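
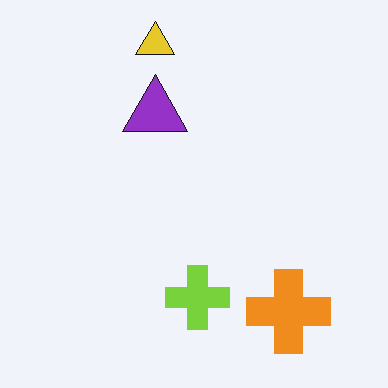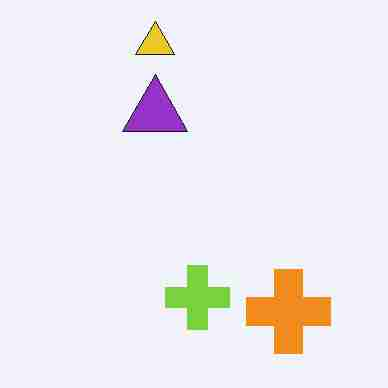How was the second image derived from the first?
The second image is the first degraded with heavy JPEG compression.

Blocky 8×8 compression artifacts appear around shape edges and the flat background shows ringing — characteristic JPEG degradation.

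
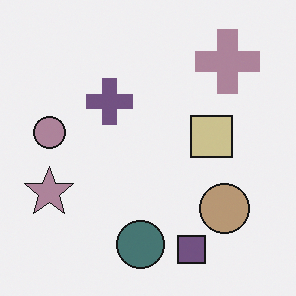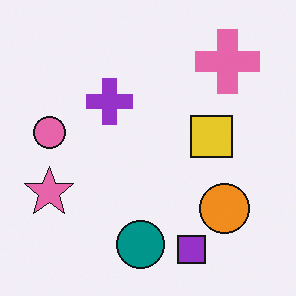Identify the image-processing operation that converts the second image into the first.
The image was heavily desaturated.

All colors are more muted and greyish — a global saturation change.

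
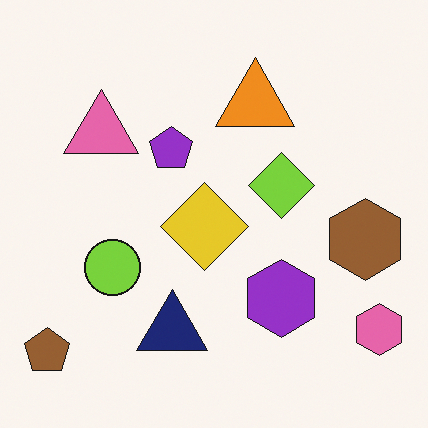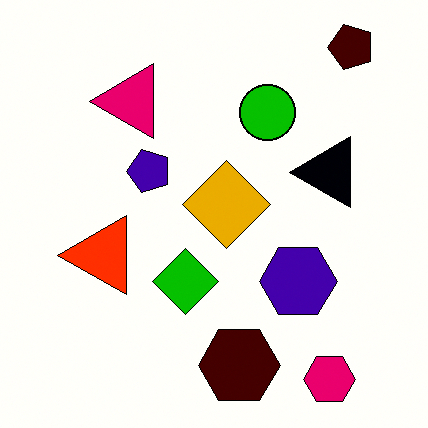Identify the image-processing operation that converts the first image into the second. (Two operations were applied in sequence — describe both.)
The image was transposed (reflected across the top-left ↔ bottom-right diagonal), then boosted in contrast.

Shapes have swapped their row and column positions — what was in the top-right is now in the bottom-left — a diagonal reflection. Tones are pushed away from mid-grey across the whole image — a global contrast change.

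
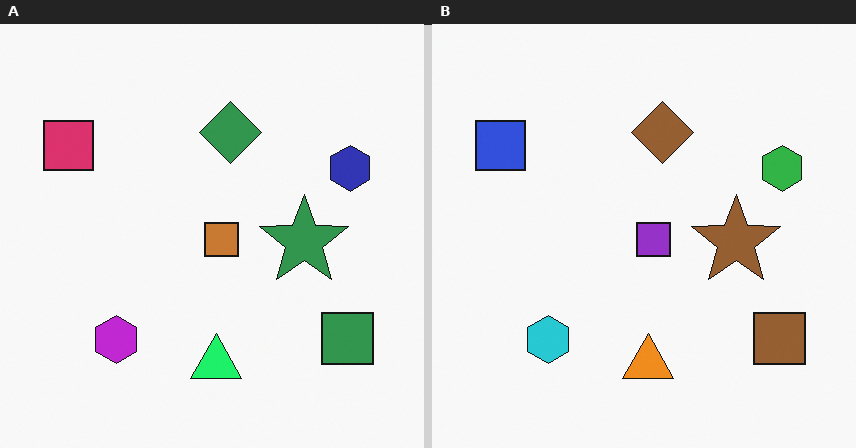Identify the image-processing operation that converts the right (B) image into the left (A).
The transformation is: hue-shifted through roughly a third of the color wheel.

Every shape's color has rotated by the same amount around the hue wheel — a uniform hue shift.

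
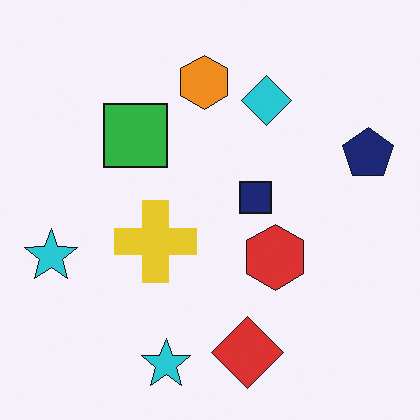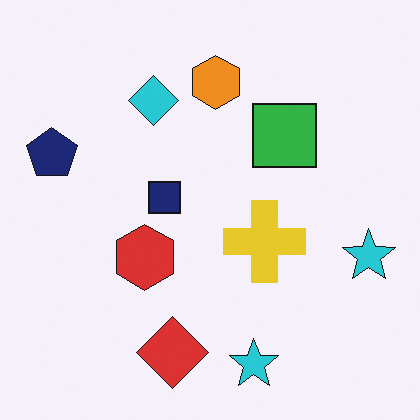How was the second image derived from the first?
This is the original image flipped horizontally (left ↔ right).

The navy pentagon is in the right of the first image and the left of the second — shapes on opposite sides of the vertical midline have swapped in a mirror flip.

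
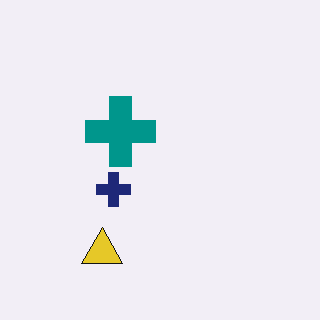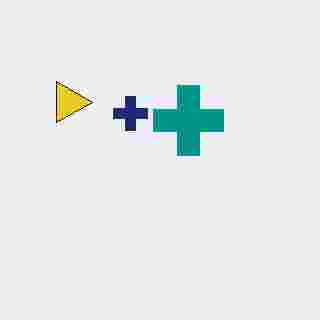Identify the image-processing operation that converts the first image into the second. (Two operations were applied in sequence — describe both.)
The second image is the first rotated 90° clockwise, then heavily JPEG-compressed with obvious blocking artifacts.

The yellow triangle sits in the bottom-left of the first image and the top-left of the second — consistent with a whole-image 90° clockwise rotation. Blocky 8×8 compression artifacts appear around shape edges and the flat background shows ringing — characteristic JPEG degradation.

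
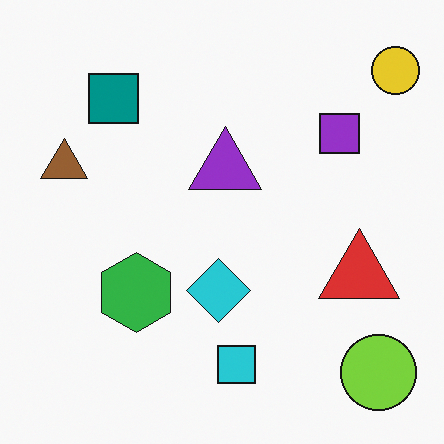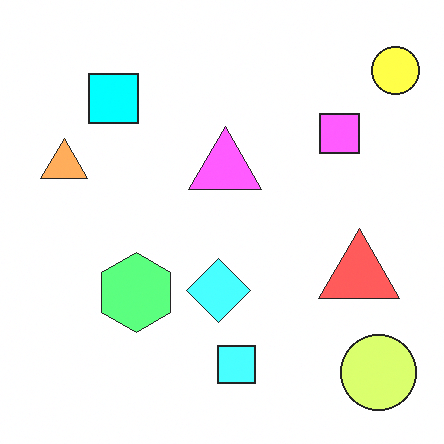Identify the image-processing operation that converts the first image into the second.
The second image is the first substantially brightened.

Every pixel — background and shapes alike — is uniformly brightened.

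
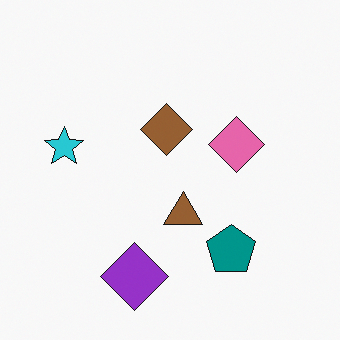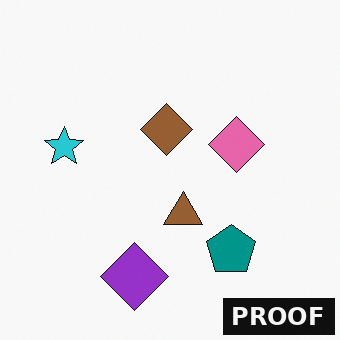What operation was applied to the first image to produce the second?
The image was watermarked with the text "PROOF" in the lower-right corner.

A dark label reading "PROOF" appears in the lower-right corner.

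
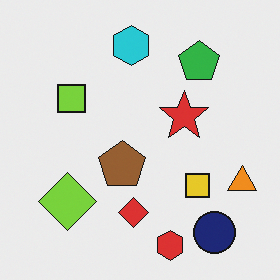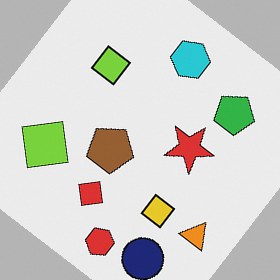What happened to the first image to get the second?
Rotated clockwise by a large amount — several tens of degrees.

Every shape is tilted by the same angle and the image corners show triangular fill wedges — a whole-image rotation by a non-right angle.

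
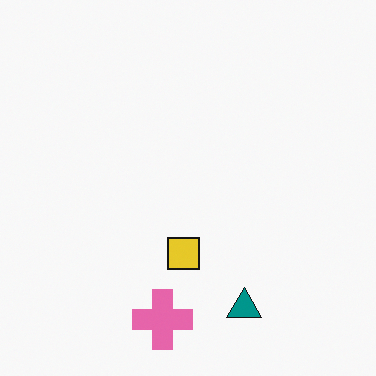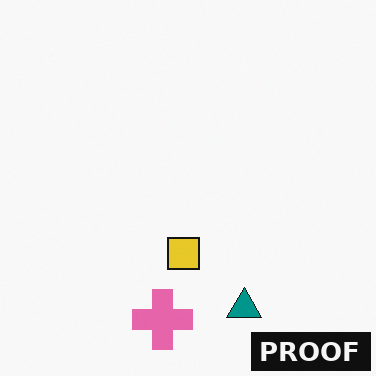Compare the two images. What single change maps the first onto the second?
Watermarked with the text "PROOF" in the lower-right corner.

A dark label reading "PROOF" appears in the lower-right corner.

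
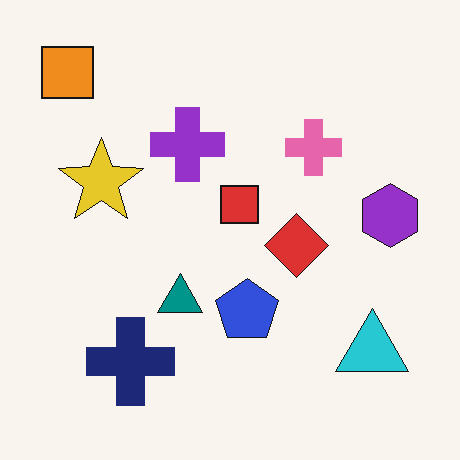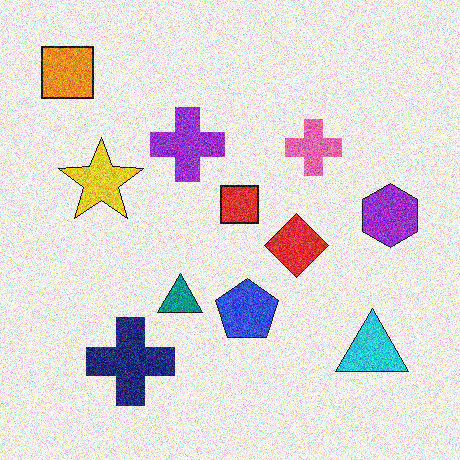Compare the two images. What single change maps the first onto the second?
It was degraded with heavy additive noise.

Random speckle covers the whole image, including the flat background.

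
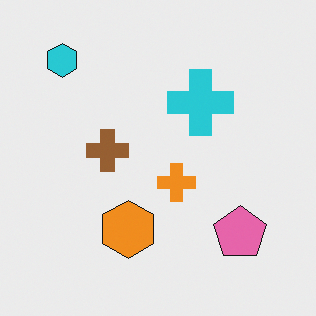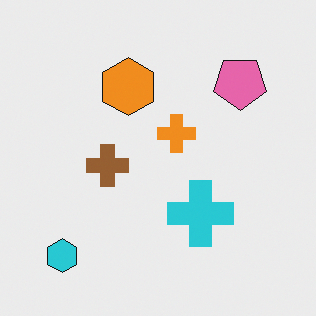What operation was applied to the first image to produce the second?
The image was flipped vertically (top ↔ bottom).

The cyan hexagon is in the top-left of the first image and the bottom-left of the second — shapes on opposite sides of the horizontal midline have swapped in a mirror flip.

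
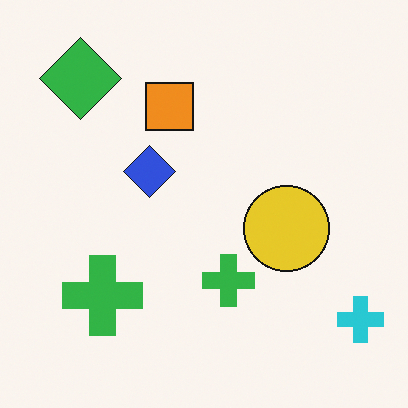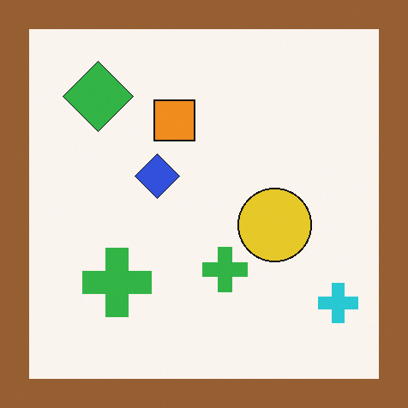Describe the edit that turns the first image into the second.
This is the original image framed with a brown border.

A solid brown frame runs around the edge of the second image, with the content slightly shrunk inside it.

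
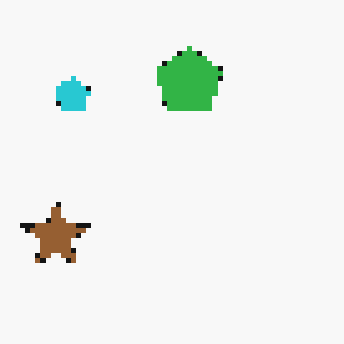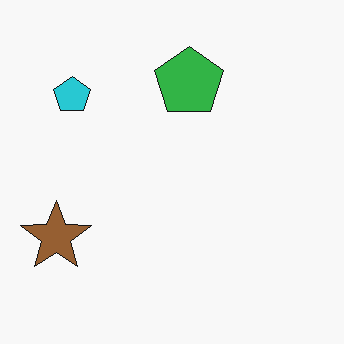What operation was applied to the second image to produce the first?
The image was mildly pixelated.

Shapes are reduced to large square blocks; fine edges and outlines are lost — a downscale-then-upscale (mosaic) effect.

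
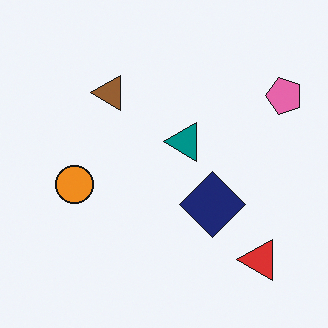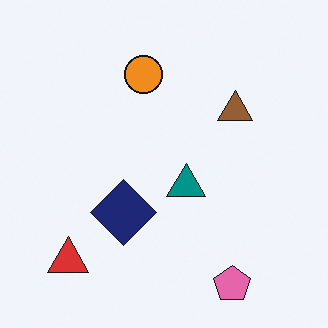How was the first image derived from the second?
The image was rotated 90° counter-clockwise.

The pink pentagon sits in the bottom-right of the second image and the top-right of the first — consistent with a whole-image 90° counter-clockwise rotation.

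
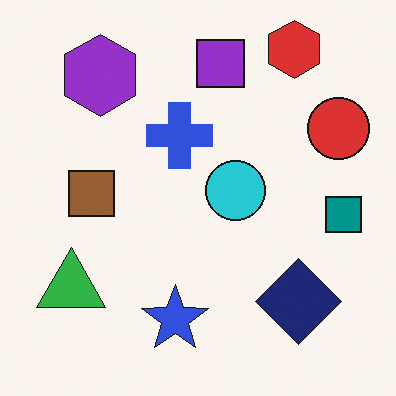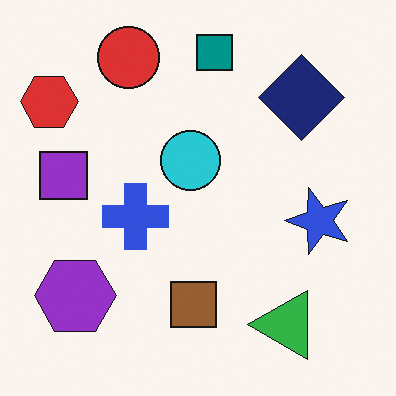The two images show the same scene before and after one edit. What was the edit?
The second image is the first rotated 90° counter-clockwise.

The red hexagon sits in the top-right of the first image and the top-left of the second — consistent with a whole-image 90° counter-clockwise rotation.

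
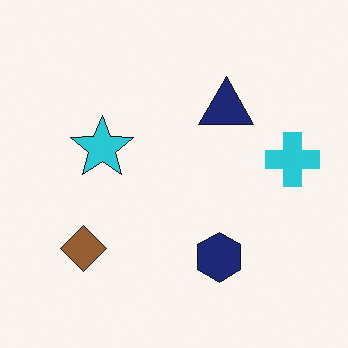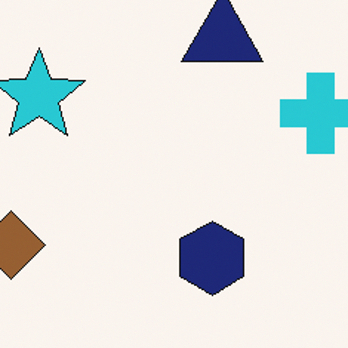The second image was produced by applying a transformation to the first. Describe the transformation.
It was cropped slightly and scaled back up.

The visible shapes are larger and the field of view is narrower; shapes near the original edges may be partly or wholly outside the frame — a crop-and-rescale.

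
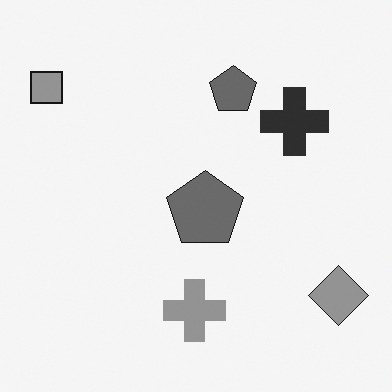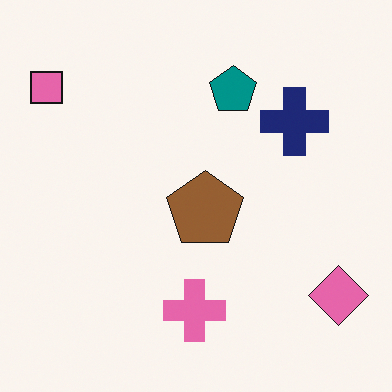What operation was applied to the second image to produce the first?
The image was converted to grayscale.

All color is removed — every shape is now a shade of grey.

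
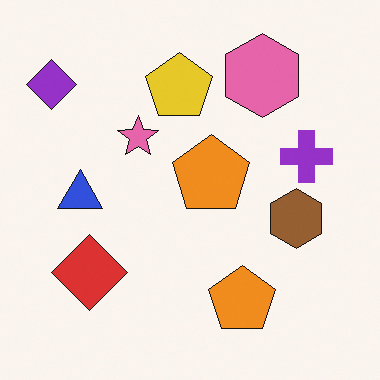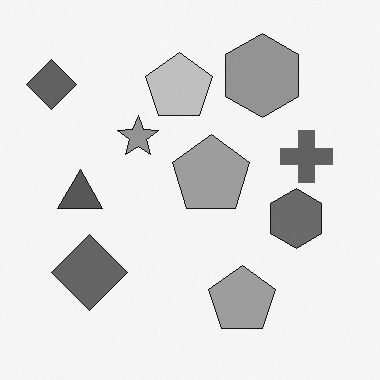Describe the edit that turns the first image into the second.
This is the original image converted to grayscale.

All color is removed — every shape is now a shade of grey.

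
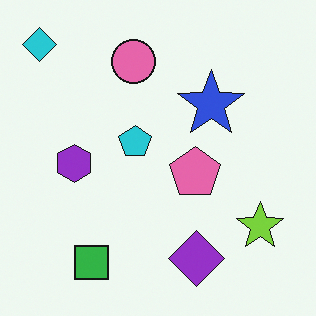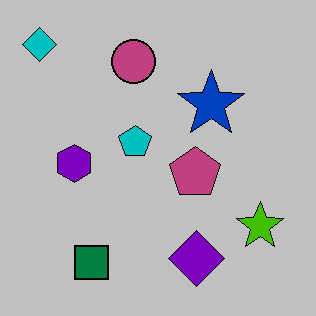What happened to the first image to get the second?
The transformation is: heavily posterized to just a handful of flat colors.

Each flat color has snapped to a coarser quantized level — most visibly, the near-white background has dropped to a flat grey.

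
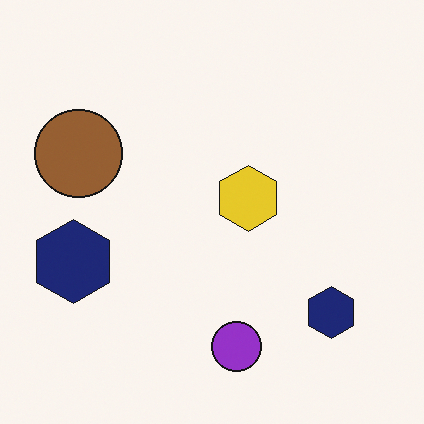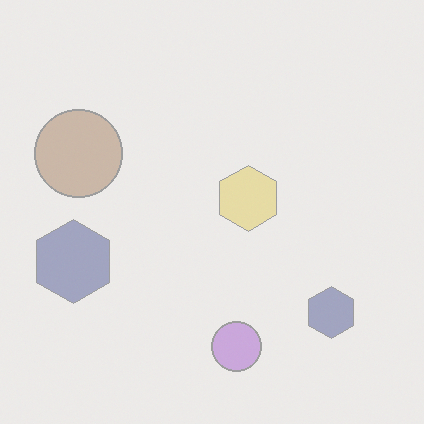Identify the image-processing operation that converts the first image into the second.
The image was given much lower contrast.

Tones are pushed toward mid-grey across the whole image — a global contrast change.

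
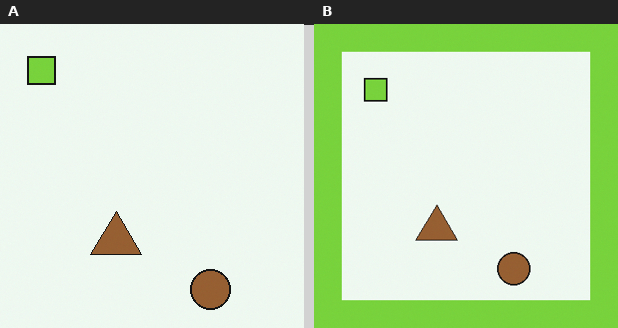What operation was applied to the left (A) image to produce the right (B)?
It was framed with a lime border.

A solid lime frame runs around the edge of the right (B) image, with the content slightly shrunk inside it.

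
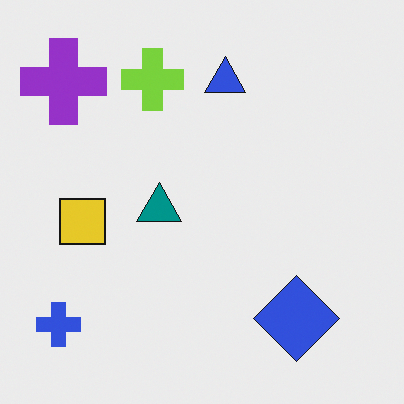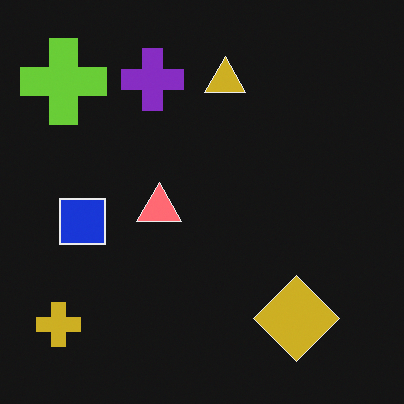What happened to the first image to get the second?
The second image is the first color-inverted (negative).

The light background has become dark and every shape's color is its complement — a photographic negative.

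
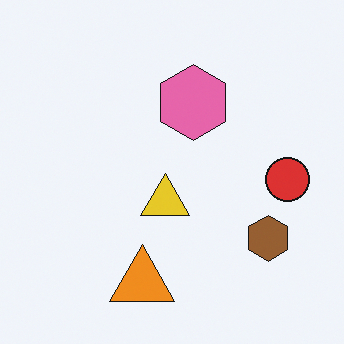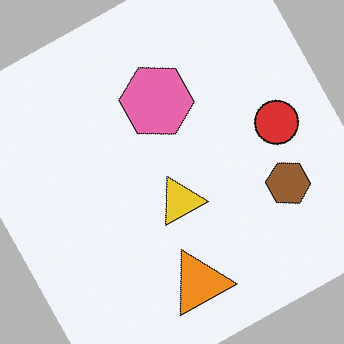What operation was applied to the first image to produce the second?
The image was rotated counter-clockwise by a moderate amount.

Every shape is tilted by the same angle and the image corners show triangular fill wedges — a whole-image rotation by a non-right angle.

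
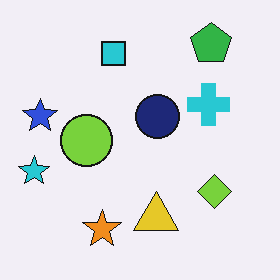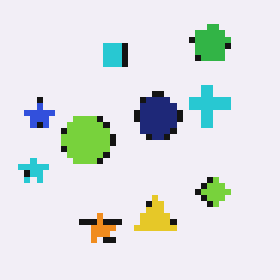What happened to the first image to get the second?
Moderately pixelated.

Shapes are reduced to large square blocks; fine edges and outlines are lost — a downscale-then-upscale (mosaic) effect.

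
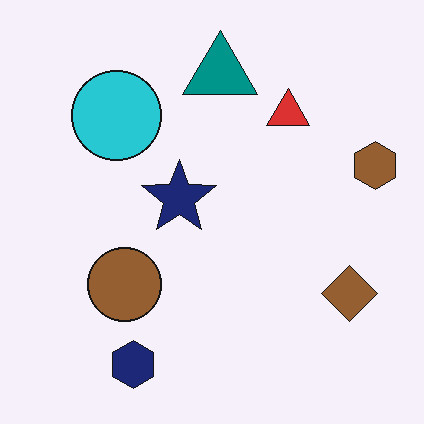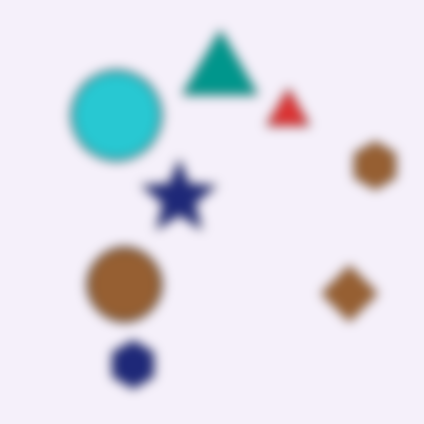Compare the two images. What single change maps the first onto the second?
The second image is the first strongly gaussian-blurred.

Shape edges and outlines are uniformly softened across the whole image.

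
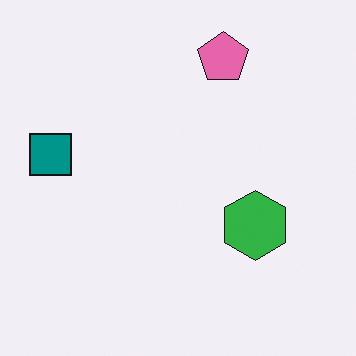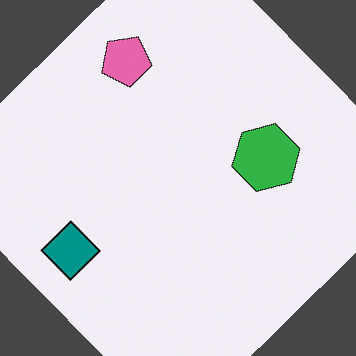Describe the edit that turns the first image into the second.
This is the original image rotated counter-clockwise by a large amount — several tens of degrees.

Every shape is tilted by the same angle and the image corners show triangular fill wedges — a whole-image rotation by a non-right angle.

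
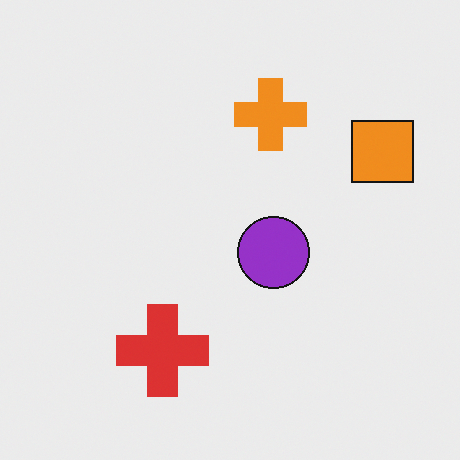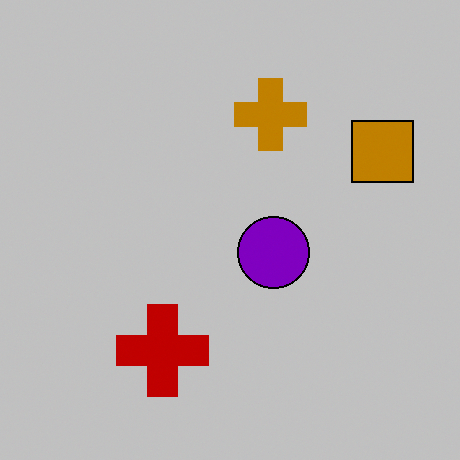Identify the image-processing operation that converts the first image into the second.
The second image is the first heavily posterized to just a handful of flat colors.

Each flat color has snapped to a coarser quantized level — most visibly, the near-white background has dropped to a flat grey.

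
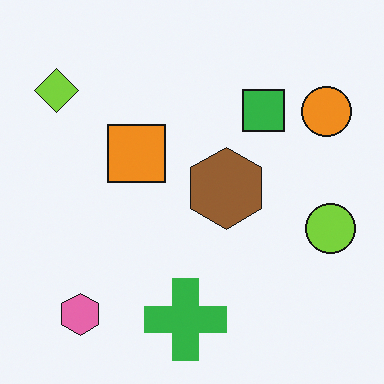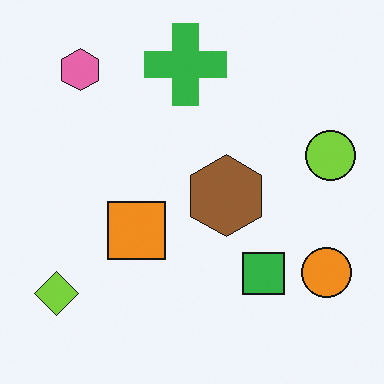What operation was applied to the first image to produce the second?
It was flipped vertically (top ↔ bottom).

The green cross is in the bottom of the first image and the top of the second — shapes on opposite sides of the horizontal midline have swapped in a mirror flip.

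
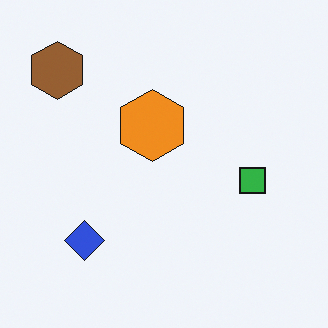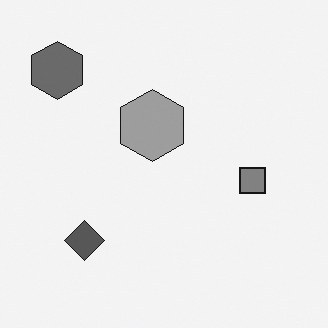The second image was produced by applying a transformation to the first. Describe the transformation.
It was converted to grayscale.

All color is removed — every shape is now a shade of grey.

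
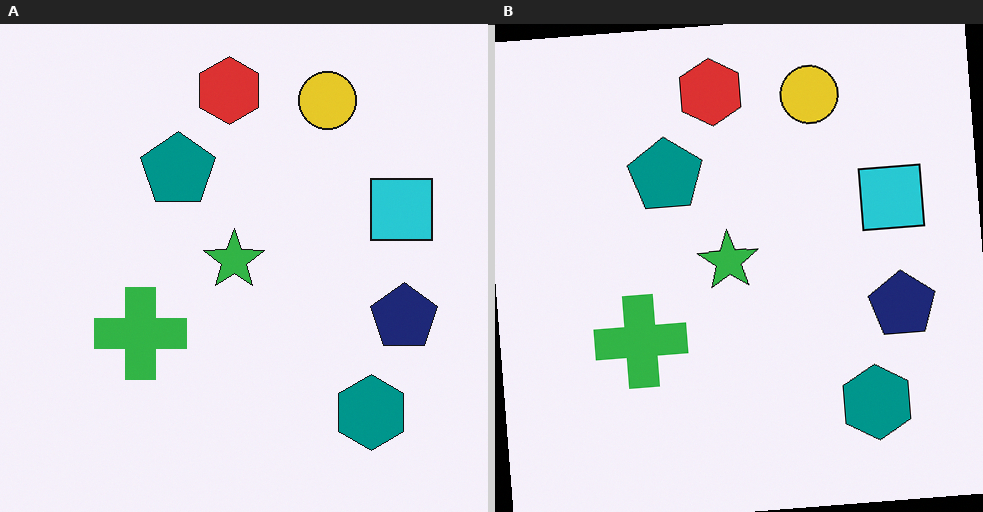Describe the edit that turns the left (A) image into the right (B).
It was rotated counter-clockwise by a few degrees.

Every shape is tilted by the same angle and the image corners show triangular fill wedges — a whole-image rotation by a non-right angle.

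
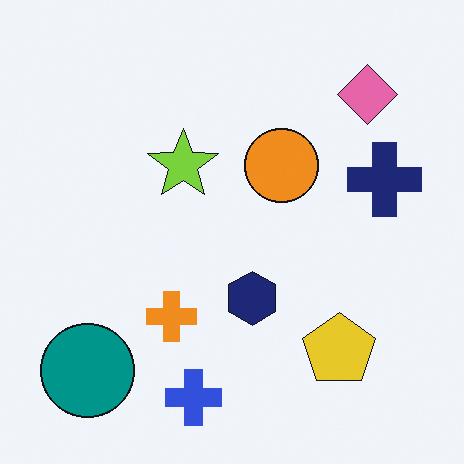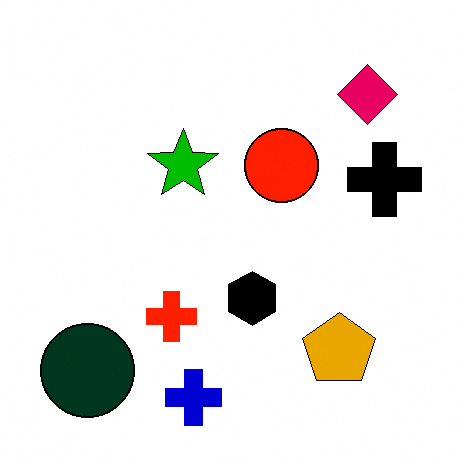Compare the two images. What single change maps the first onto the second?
The second image is the first boosted in contrast.

Tones are pushed away from mid-grey across the whole image — a global contrast change.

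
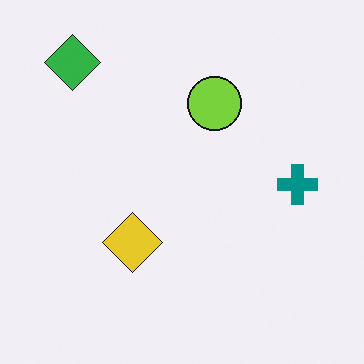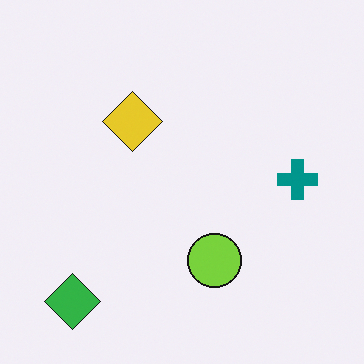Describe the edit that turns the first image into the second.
It was flipped vertically (top ↔ bottom).

The green diamond is in the top-left of the first image and the bottom-left of the second — shapes on opposite sides of the horizontal midline have swapped in a mirror flip.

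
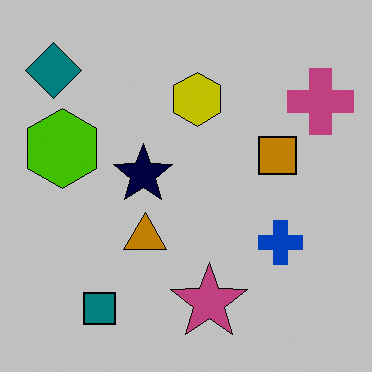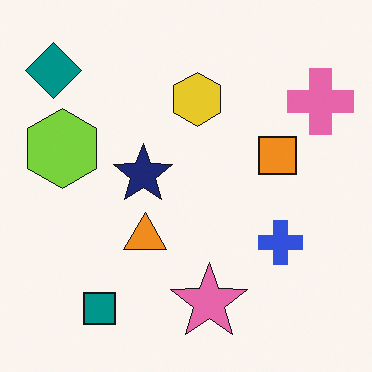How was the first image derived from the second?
Aggressively posterized.

Each flat color has snapped to a coarser quantized level — most visibly, the near-white background has dropped to a flat grey.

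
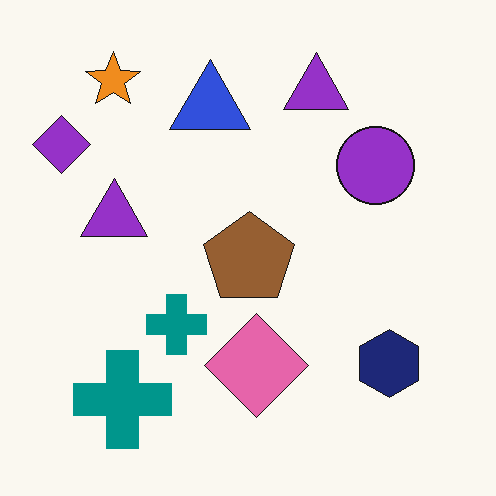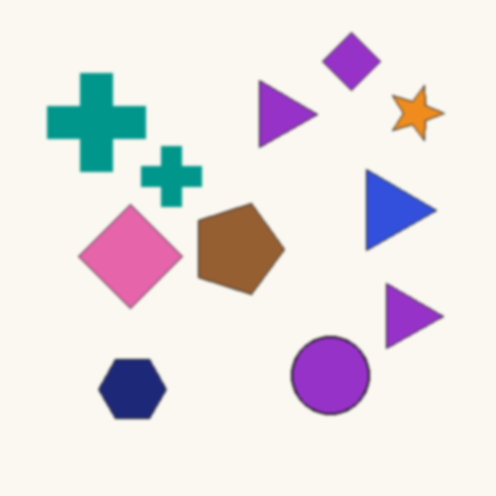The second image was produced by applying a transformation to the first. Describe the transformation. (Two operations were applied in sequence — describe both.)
Lightly blurred, then rotated 90° clockwise.

Shape edges and outlines are uniformly softened across the whole image. The orange star sits in the top-left of the first image and the top-right of the second — consistent with a whole-image 90° clockwise rotation.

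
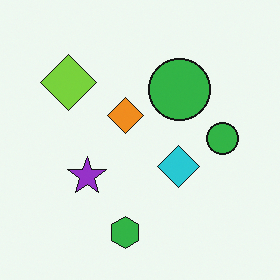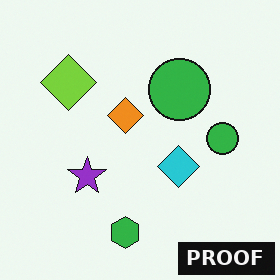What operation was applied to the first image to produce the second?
Watermarked with the text "PROOF" in the lower-right corner.

A dark label reading "PROOF" appears in the lower-right corner.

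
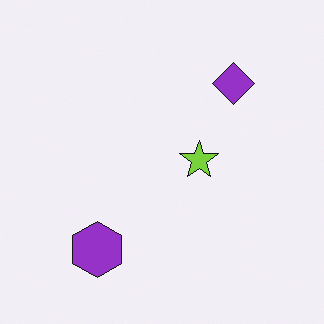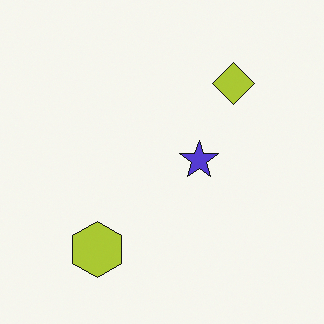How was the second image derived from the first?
The second image is the first hue-shifted noticeably.

Every shape's color has rotated by the same amount around the hue wheel — a uniform hue shift.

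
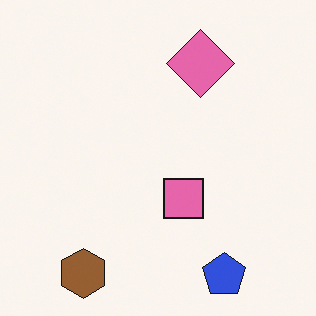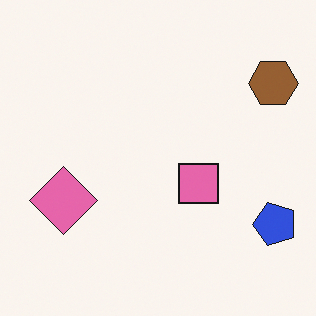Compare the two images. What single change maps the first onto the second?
This is the original image transposed (reflected across the top-left ↔ bottom-right diagonal).

Shapes have swapped their row and column positions — what was in the top-right is now in the bottom-left — a diagonal reflection.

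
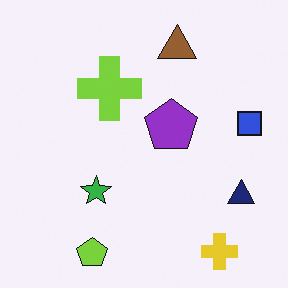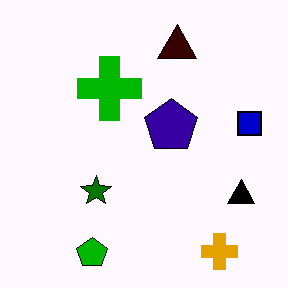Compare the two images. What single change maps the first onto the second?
This is the original image boosted in contrast.

Tones are pushed away from mid-grey across the whole image — a global contrast change.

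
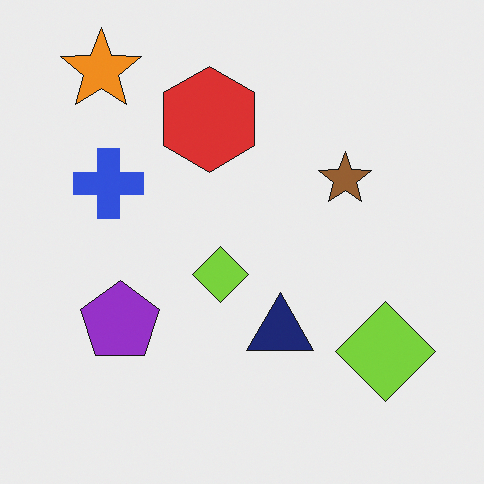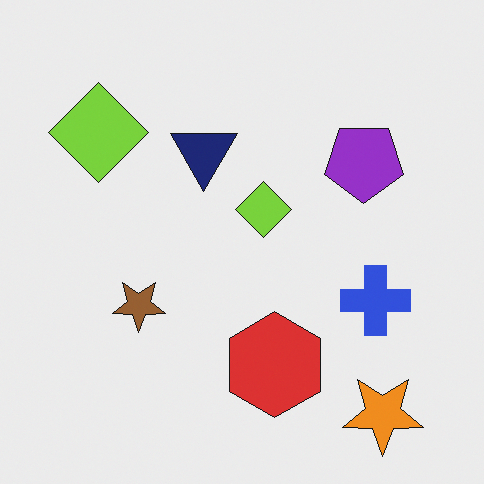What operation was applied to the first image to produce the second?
Rotated 180°.

The orange star sits in the top-left of the first image and the bottom-right of the second — consistent with a whole-image 180° rotation.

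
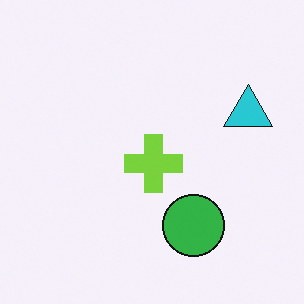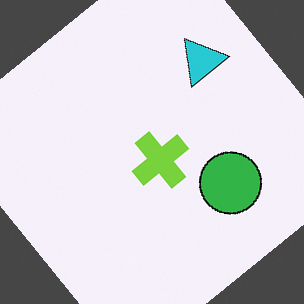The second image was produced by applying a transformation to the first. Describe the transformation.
This is the original image rotated counter-clockwise by a large amount — several tens of degrees.

Every shape is tilted by the same angle and the image corners show triangular fill wedges — a whole-image rotation by a non-right angle.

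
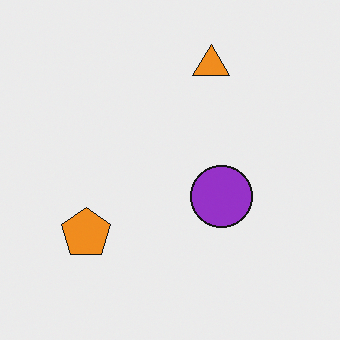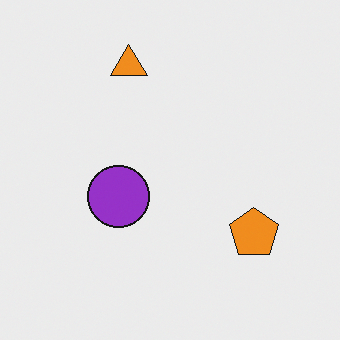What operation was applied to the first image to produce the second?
It was flipped horizontally (left ↔ right).

The orange pentagon is in the bottom-left of the first image and the bottom-right of the second — shapes on opposite sides of the vertical midline have swapped in a mirror flip.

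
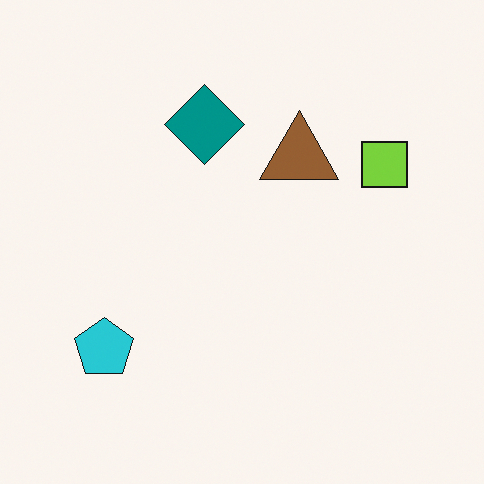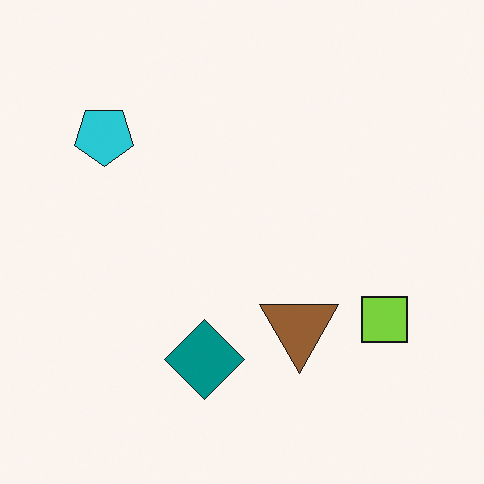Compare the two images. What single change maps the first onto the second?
The image was flipped vertically (top ↔ bottom).

The teal diamond is in the top of the first image and the bottom of the second — shapes on opposite sides of the horizontal midline have swapped in a mirror flip.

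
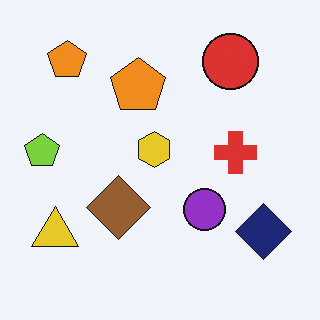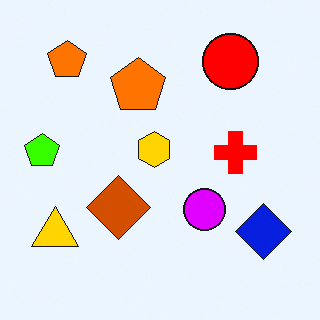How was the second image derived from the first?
This is the original image made much more vivid (saturation change).

All colors are more vivid — a global saturation change.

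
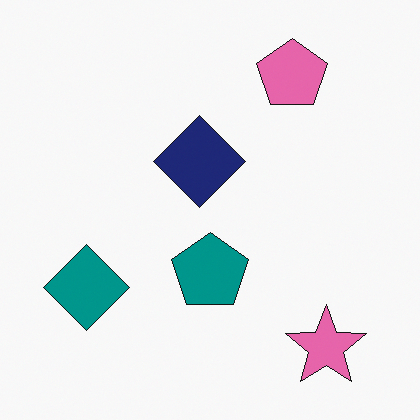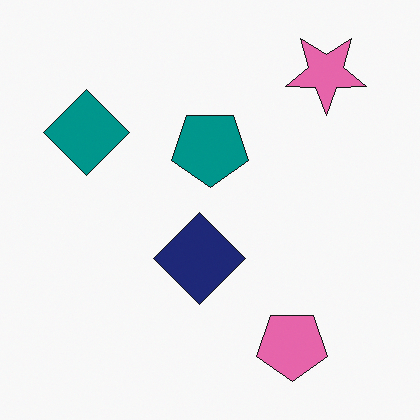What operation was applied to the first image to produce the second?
The image was flipped vertically (top ↔ bottom).

The pink star is in the bottom-right of the first image and the top-right of the second — shapes on opposite sides of the horizontal midline have swapped in a mirror flip.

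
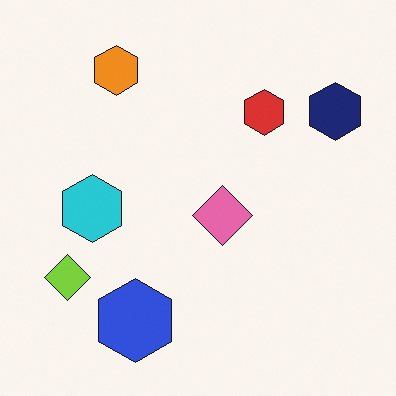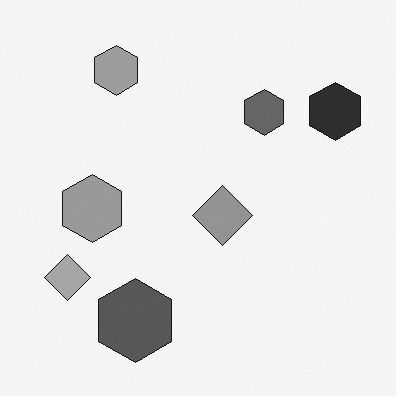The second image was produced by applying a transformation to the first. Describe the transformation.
Converted to grayscale.

All color is removed — every shape is now a shade of grey.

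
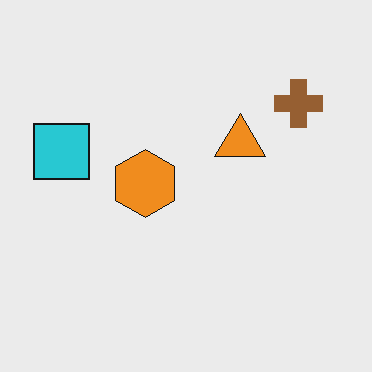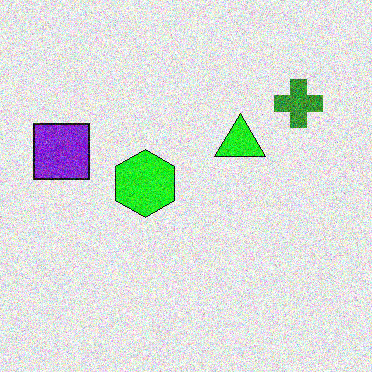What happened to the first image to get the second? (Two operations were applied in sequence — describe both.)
The second image is the first hue-shifted by a moderate amount, then degraded with heavy additive noise.

Every shape's color has rotated by the same amount around the hue wheel — a uniform hue shift. Random speckle covers the whole image, including the flat background.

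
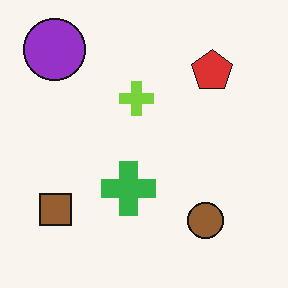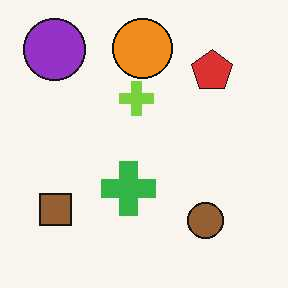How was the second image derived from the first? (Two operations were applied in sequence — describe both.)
It was given moderate JPEG compression, then overlaid with an additional orange circle.

Blocky 8×8 compression artifacts appear around shape edges and the flat background shows ringing — characteristic JPEG degradation. An orange circle appears in the second image that is absent from the first.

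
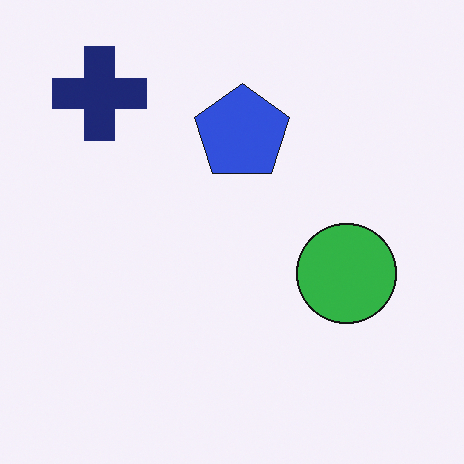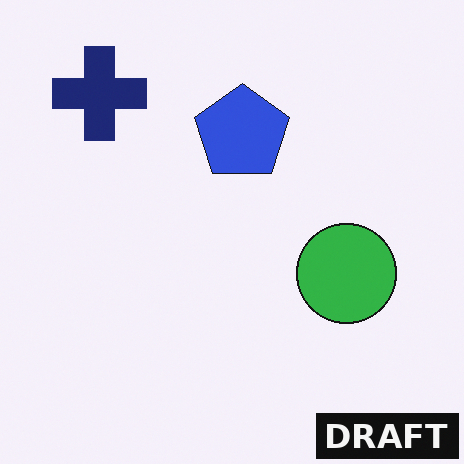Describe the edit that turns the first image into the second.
The image was watermarked with the text "DRAFT" in the lower-right corner.

A dark label reading "DRAFT" appears in the lower-right corner.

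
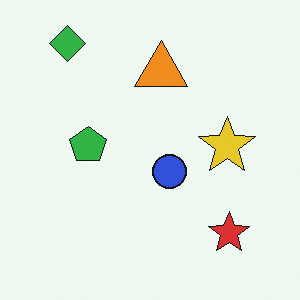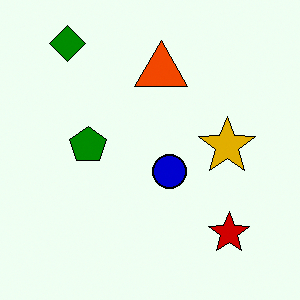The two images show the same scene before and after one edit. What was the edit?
Boosted in contrast.

Tones are pushed away from mid-grey across the whole image — a global contrast change.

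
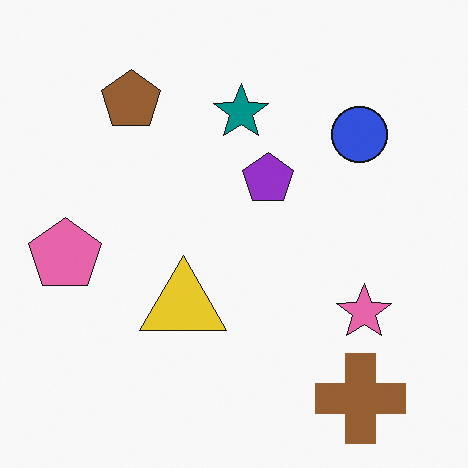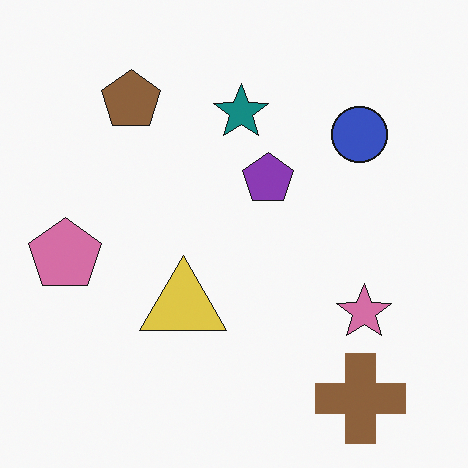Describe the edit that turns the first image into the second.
The transformation is: slightly desaturated.

All colors are more muted and greyish — a global saturation change.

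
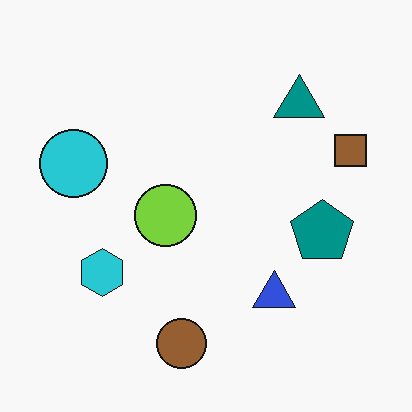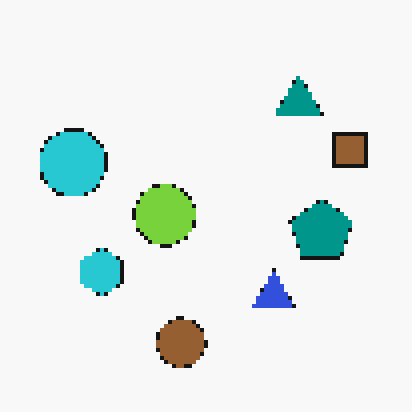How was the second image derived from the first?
The transformation is: mildly pixelated.

Shapes are reduced to large square blocks; fine edges and outlines are lost — a downscale-then-upscale (mosaic) effect.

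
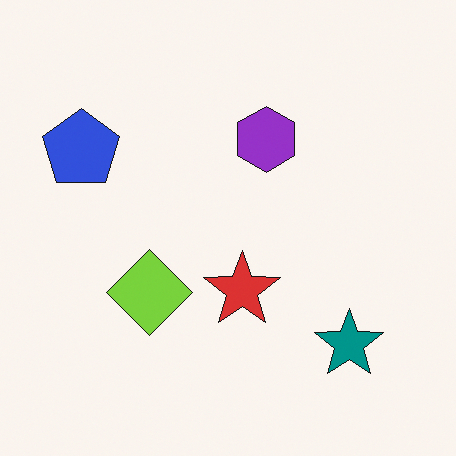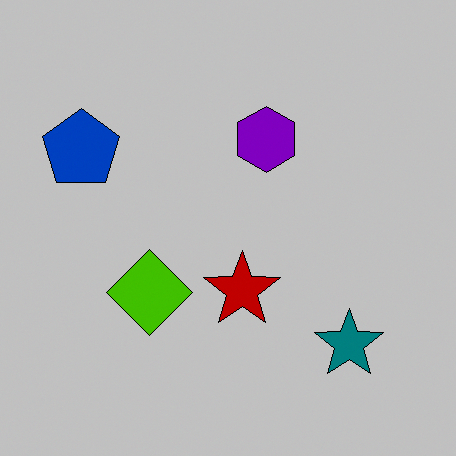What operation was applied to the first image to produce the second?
The second image is the first heavily posterized to just a handful of flat colors.

Each flat color has snapped to a coarser quantized level — most visibly, the near-white background has dropped to a flat grey.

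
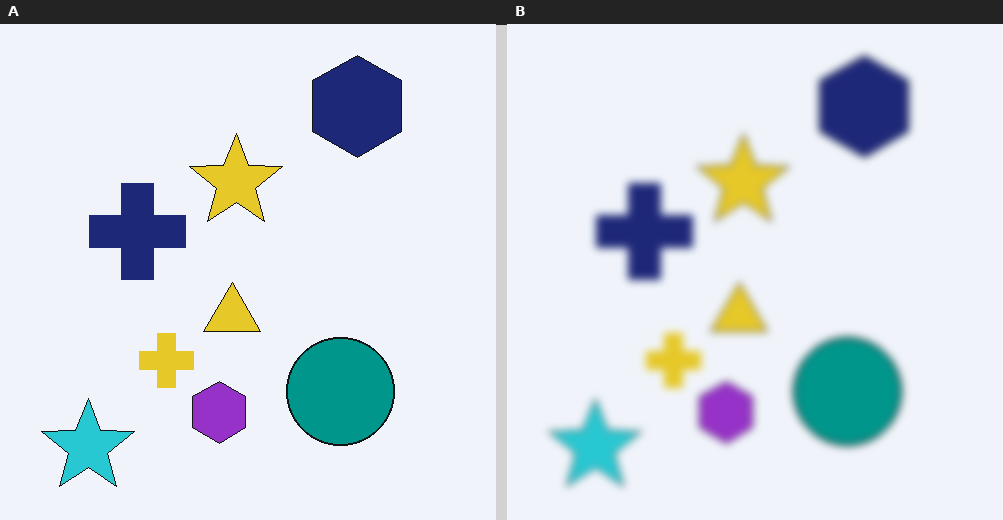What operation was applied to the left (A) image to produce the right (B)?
The transformation is: noticeably gaussian-blurred.

Shape edges and outlines are uniformly softened across the whole image.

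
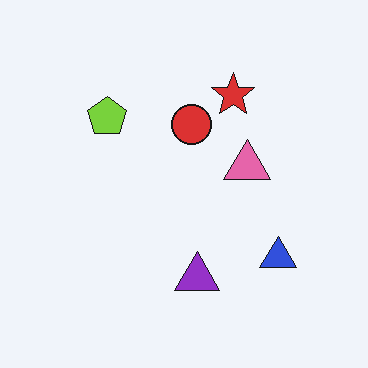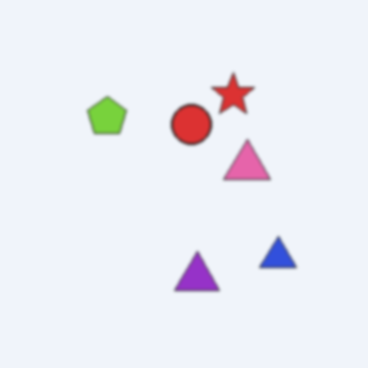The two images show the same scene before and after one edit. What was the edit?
The second image is the first slightly softened.

Shape edges and outlines are uniformly softened across the whole image.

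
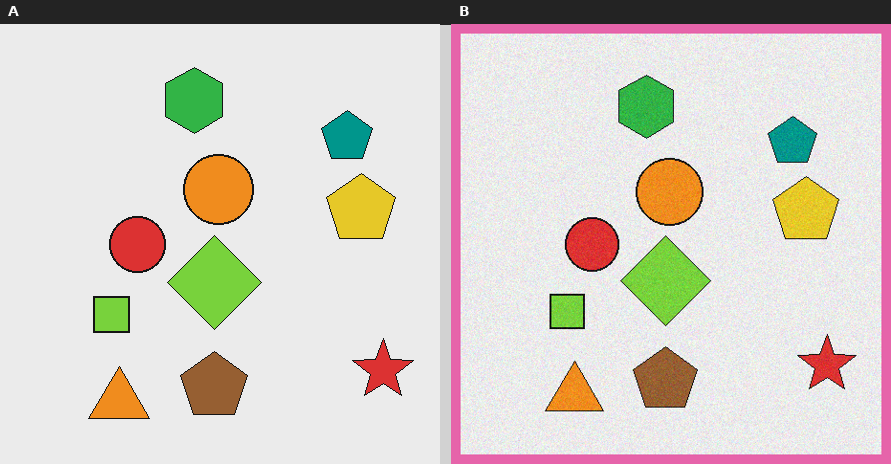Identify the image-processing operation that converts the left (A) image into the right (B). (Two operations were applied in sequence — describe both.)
The transformation is: degraded with light additive noise, then framed with a pink border.

Random speckle covers the whole image, including the flat background. A solid pink frame runs around the edge of the right (B) image, with the content slightly shrunk inside it.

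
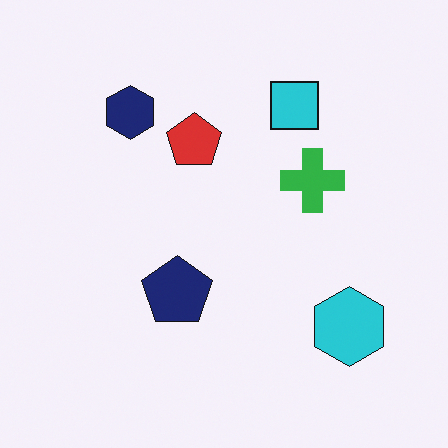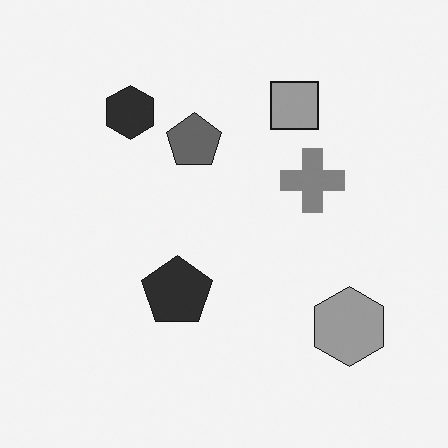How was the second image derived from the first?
The image was converted to grayscale.

All color is removed — every shape is now a shade of grey.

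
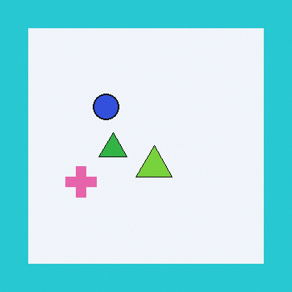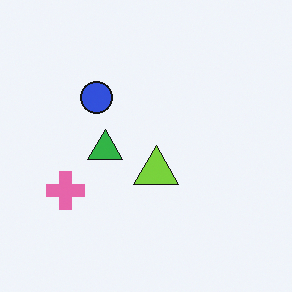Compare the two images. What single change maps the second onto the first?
This is the original image framed with a cyan border.

A solid cyan frame runs around the edge of the first image, with the content slightly shrunk inside it.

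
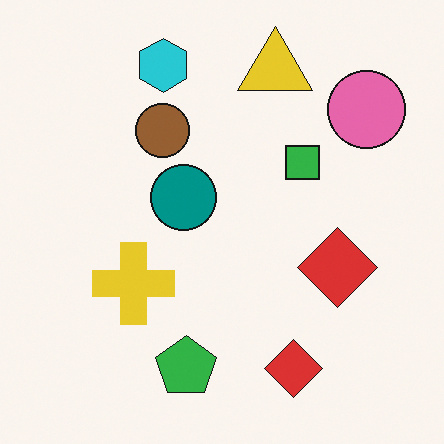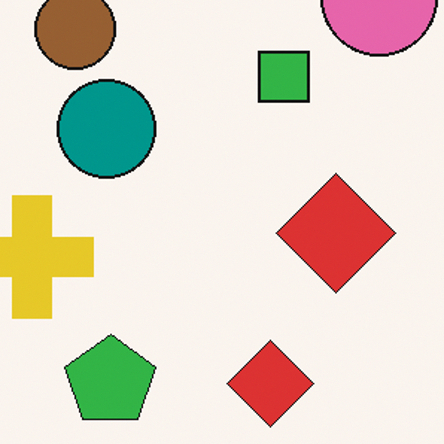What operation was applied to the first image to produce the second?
The second image is the first cropped slightly and scaled back up.

The visible shapes are larger and the field of view is narrower; shapes near the original edges may be partly or wholly outside the frame — a crop-and-rescale.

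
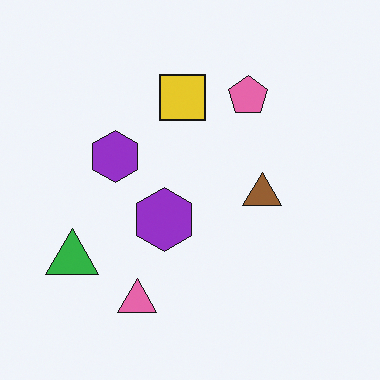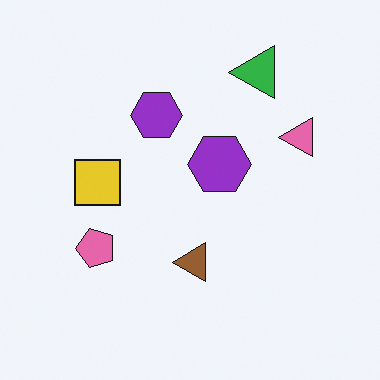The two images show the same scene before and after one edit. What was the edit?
Transposed (reflected across the top-left ↔ bottom-right diagonal).

Shapes have swapped their row and column positions — what was in the top-right is now in the bottom-left — a diagonal reflection.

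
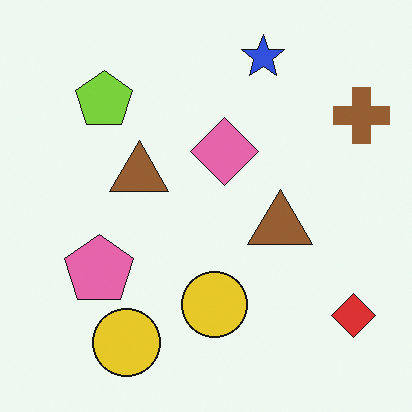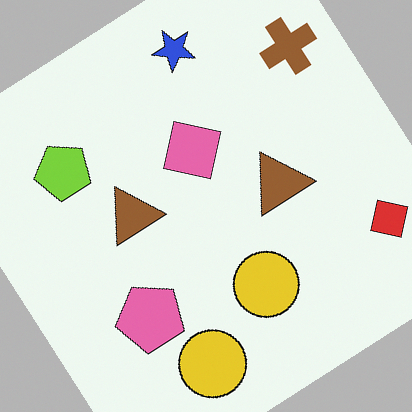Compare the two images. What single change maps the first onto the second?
Rotated counter-clockwise by a large amount — several tens of degrees.

Every shape is tilted by the same angle and the image corners show triangular fill wedges — a whole-image rotation by a non-right angle.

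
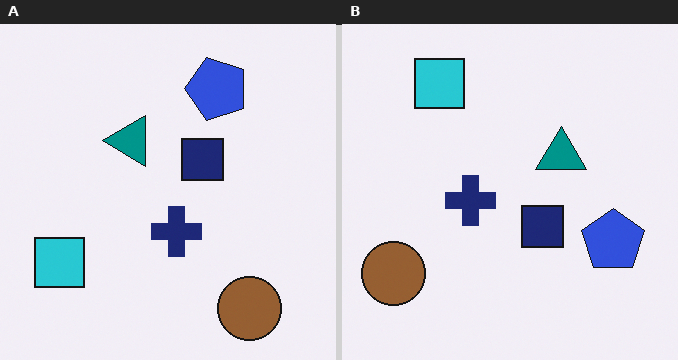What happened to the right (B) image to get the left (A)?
Rotated 90° counter-clockwise.

The brown circle sits in the bottom-left of the right (B) image and the bottom-right of the left (A) — consistent with a whole-image 90° counter-clockwise rotation.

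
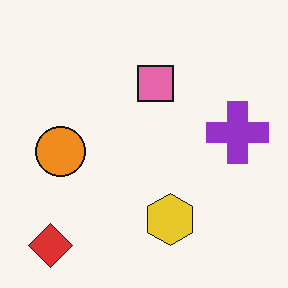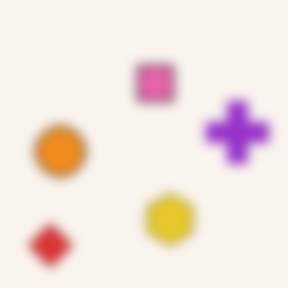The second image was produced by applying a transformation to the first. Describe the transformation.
The image was strongly gaussian-blurred.

Shape edges and outlines are uniformly softened across the whole image.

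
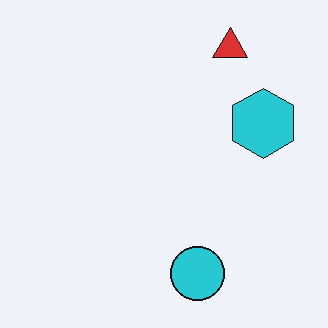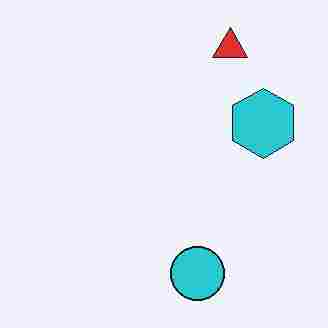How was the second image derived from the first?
Degraded with heavy JPEG compression.

Blocky 8×8 compression artifacts appear around shape edges and the flat background shows ringing — characteristic JPEG degradation.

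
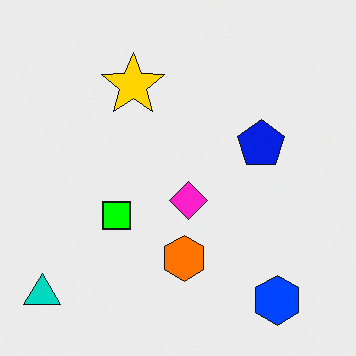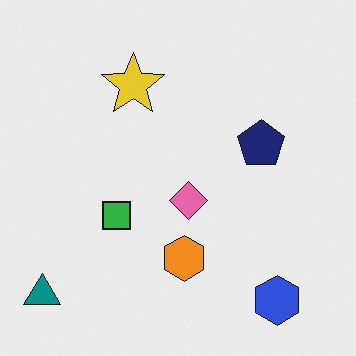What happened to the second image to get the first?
The transformation is: heavily oversaturated.

All colors are more vivid — a global saturation change.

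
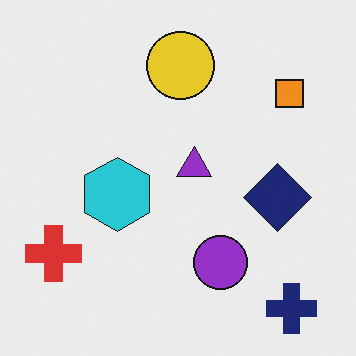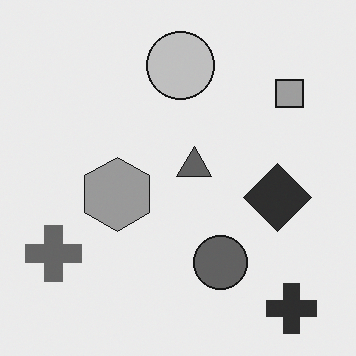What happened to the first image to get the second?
The image was converted to grayscale.

All color is removed — every shape is now a shade of grey.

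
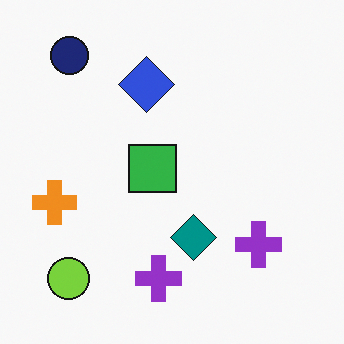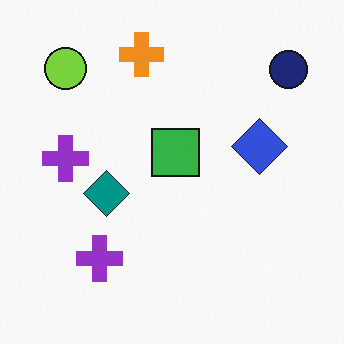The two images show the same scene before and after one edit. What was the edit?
This is the original image rotated 90° clockwise.

The navy circle sits in the top-left of the first image and the top-right of the second — consistent with a whole-image 90° clockwise rotation.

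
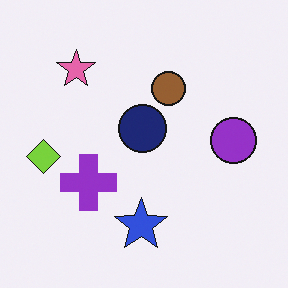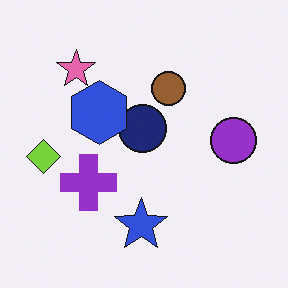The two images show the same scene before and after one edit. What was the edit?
The second image is the first overlaid with an additional blue hexagon.

A blue hexagon appears in the second image that is absent from the first.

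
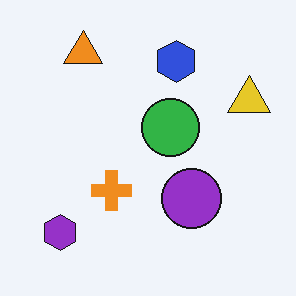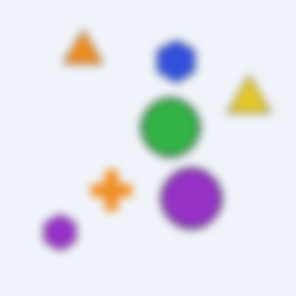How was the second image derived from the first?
The second image is the first noticeably gaussian-blurred.

Shape edges and outlines are uniformly softened across the whole image.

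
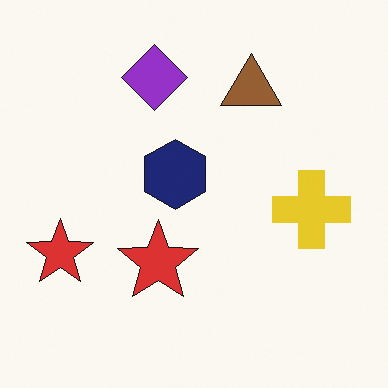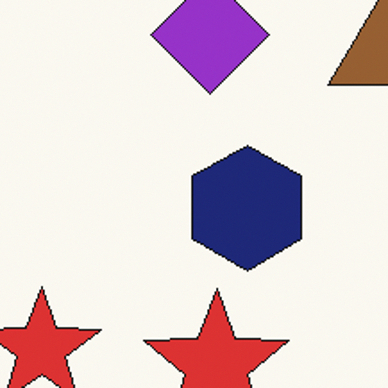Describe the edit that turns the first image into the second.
This is the original image cropped to a noticeably smaller region and rescaled.

The visible shapes are larger and the field of view is narrower; shapes near the original edges may be partly or wholly outside the frame — a crop-and-rescale.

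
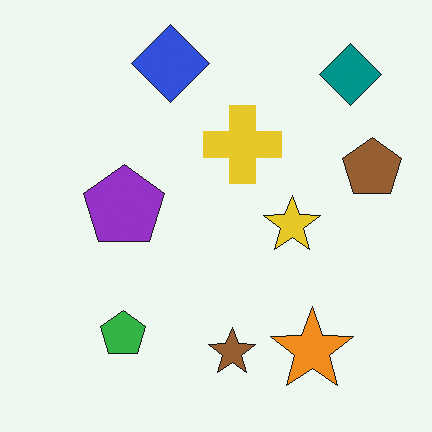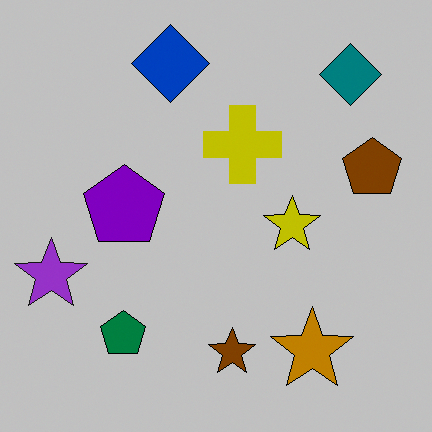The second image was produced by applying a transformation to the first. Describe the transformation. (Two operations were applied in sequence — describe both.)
Heavily posterized to just a handful of flat colors, then overlaid with an additional purple star.

Each flat color has snapped to a coarser quantized level — most visibly, the near-white background has dropped to a flat grey. A purple star appears in the second image that is absent from the first.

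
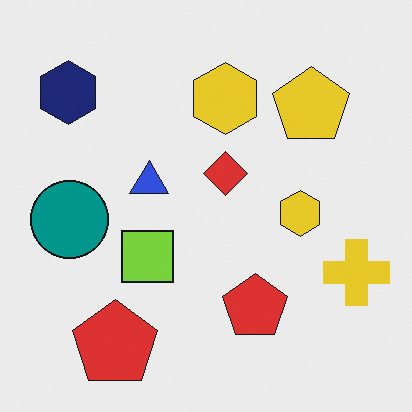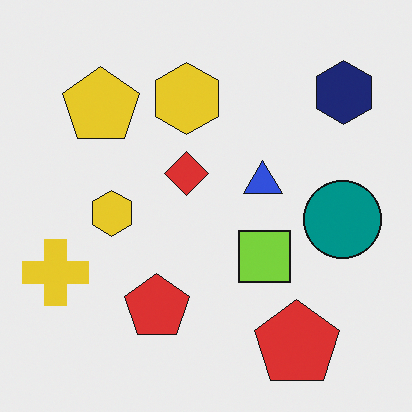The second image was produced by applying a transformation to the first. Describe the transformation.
The second image is the first flipped horizontally (left ↔ right).

The yellow cross is in the right of the first image and the left of the second — shapes on opposite sides of the vertical midline have swapped in a mirror flip.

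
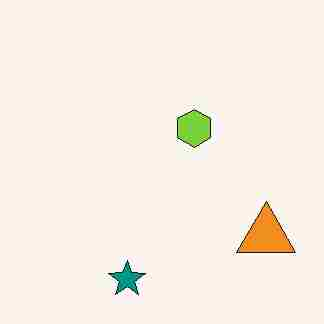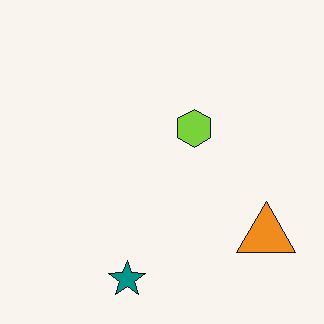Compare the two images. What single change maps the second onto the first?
Degraded with heavy JPEG compression.

Blocky 8×8 compression artifacts appear around shape edges and the flat background shows ringing — characteristic JPEG degradation.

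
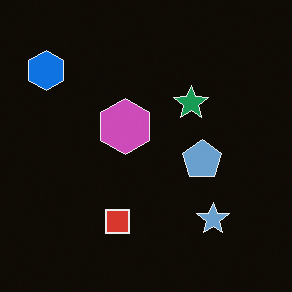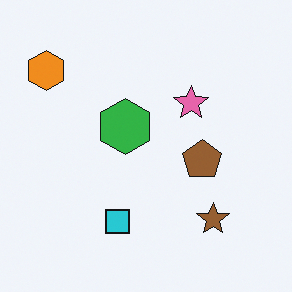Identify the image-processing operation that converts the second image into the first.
It was color-inverted (negative).

The light background has become dark and every shape's color is its complement — a photographic negative.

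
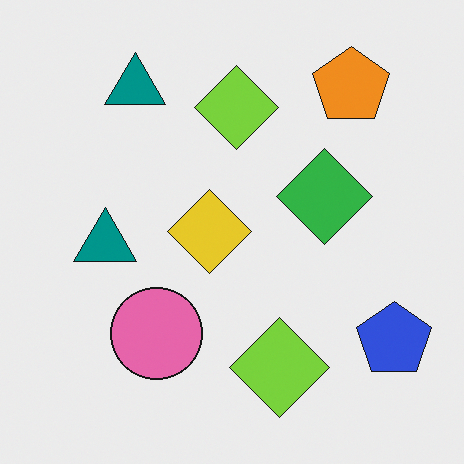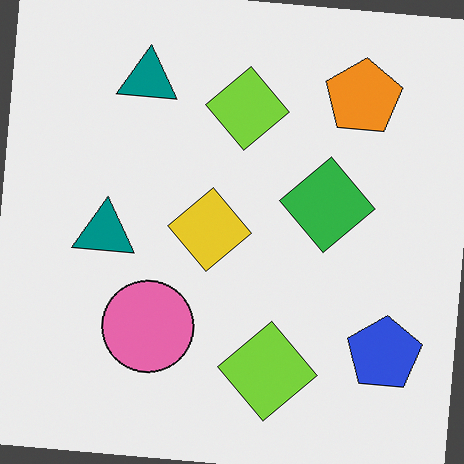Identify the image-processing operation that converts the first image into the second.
The image was rotated clockwise by a slight angle.

Every shape is tilted by the same angle and the image corners show triangular fill wedges — a whole-image rotation by a non-right angle.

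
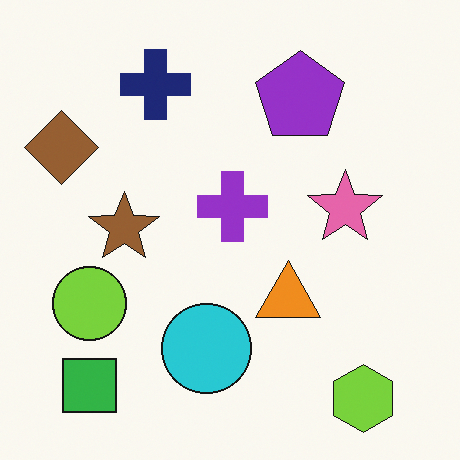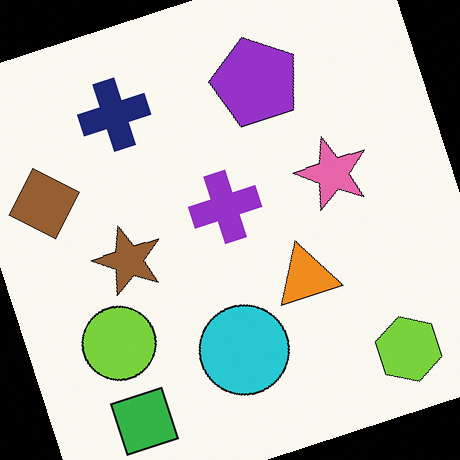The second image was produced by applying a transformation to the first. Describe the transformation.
The image was rotated counter-clockwise by a moderate amount.

Every shape is tilted by the same angle and the image corners show triangular fill wedges — a whole-image rotation by a non-right angle.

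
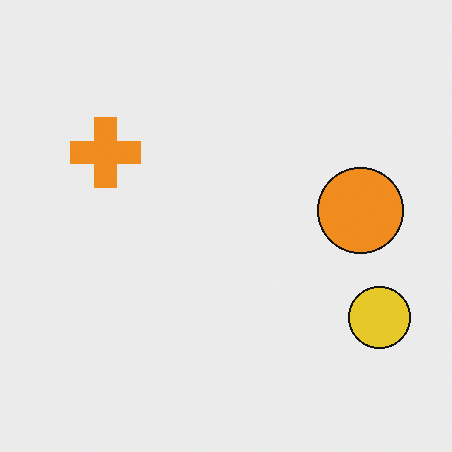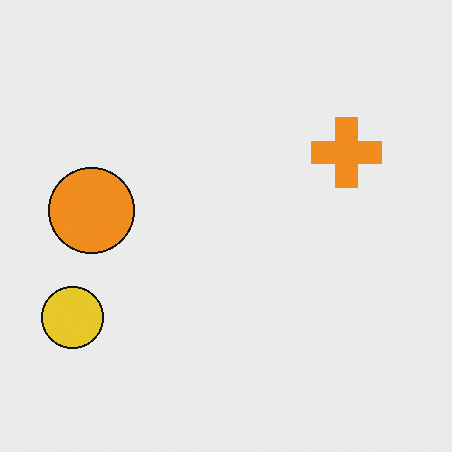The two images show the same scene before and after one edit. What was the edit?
The second image is the first flipped horizontally (left ↔ right).

The yellow circle is in the bottom-right of the first image and the bottom-left of the second — shapes on opposite sides of the vertical midline have swapped in a mirror flip.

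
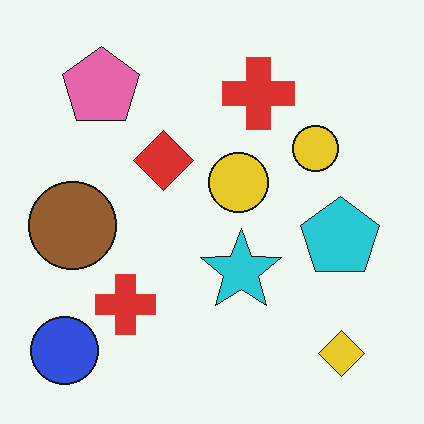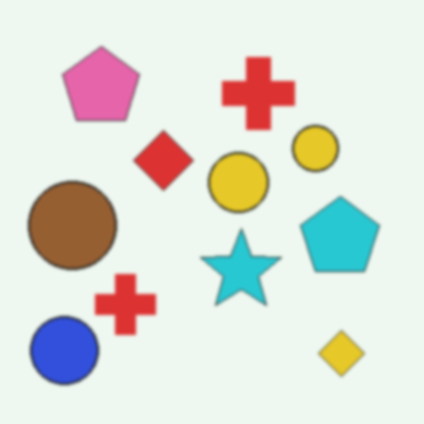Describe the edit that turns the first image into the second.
The second image is the first given a subtle gaussian blur.

Shape edges and outlines are uniformly softened across the whole image.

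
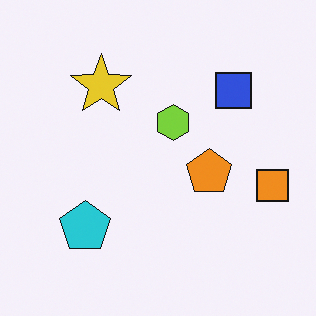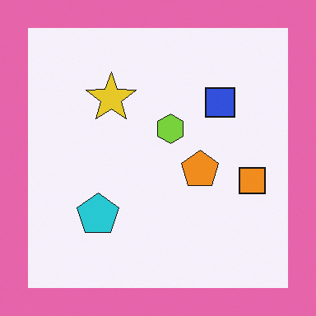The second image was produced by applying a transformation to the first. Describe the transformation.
It was framed with a pink border.

A solid pink frame runs around the edge of the second image, with the content slightly shrunk inside it.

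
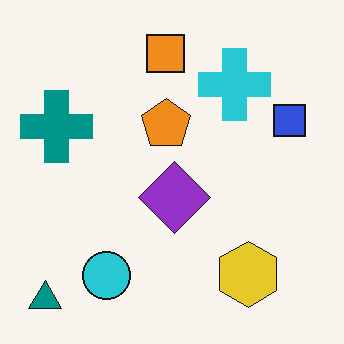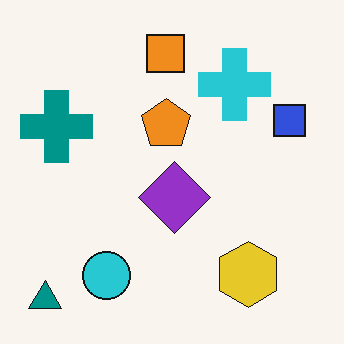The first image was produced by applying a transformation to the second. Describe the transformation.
It was given moderate JPEG compression.

Blocky 8×8 compression artifacts appear around shape edges and the flat background shows ringing — characteristic JPEG degradation.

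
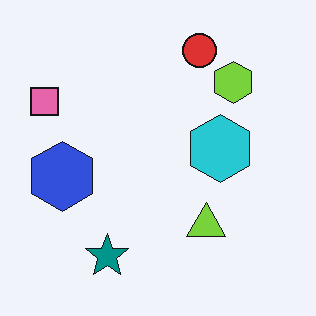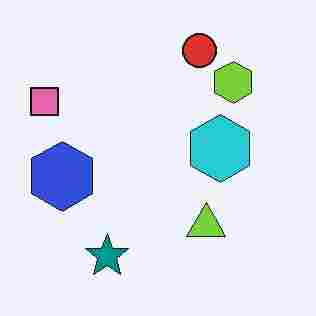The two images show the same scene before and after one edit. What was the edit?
Heavily JPEG-compressed with obvious blocking artifacts.

Blocky 8×8 compression artifacts appear around shape edges and the flat background shows ringing — characteristic JPEG degradation.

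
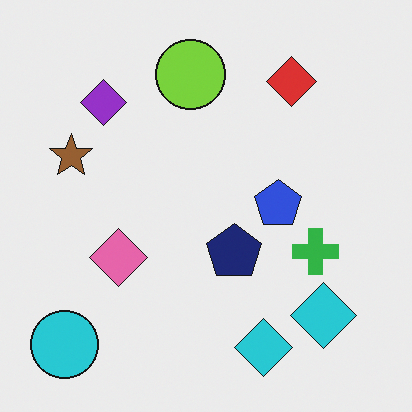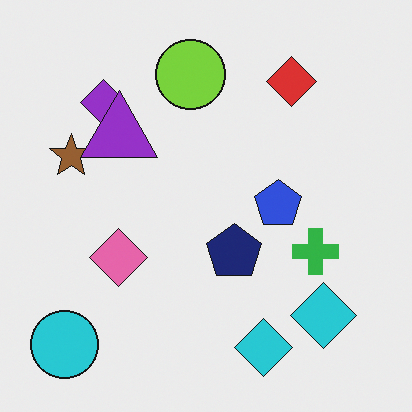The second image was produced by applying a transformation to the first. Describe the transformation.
The image was overlaid with an additional purple triangle.

A purple triangle appears in the second image that is absent from the first.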